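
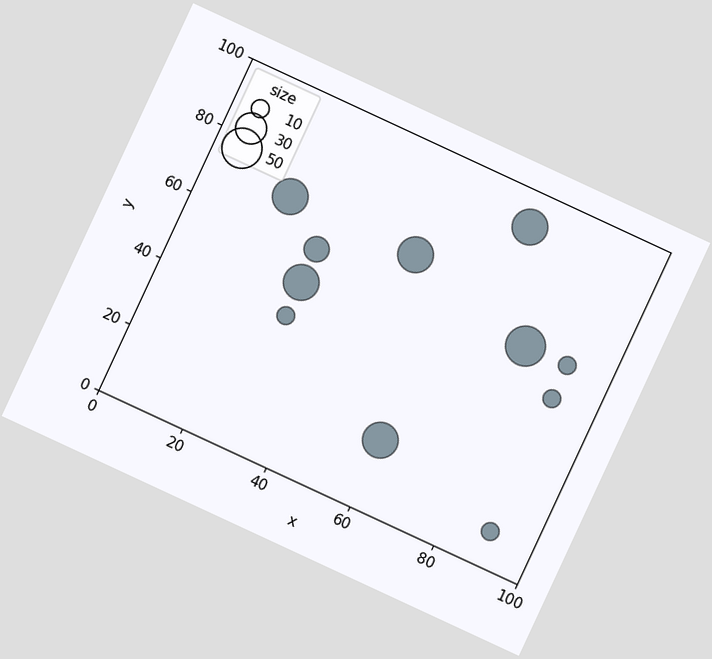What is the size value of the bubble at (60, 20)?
The chart is tilted about 25° clockwise. Matching the bubble at (60, 20) against the size legend gives 40.

40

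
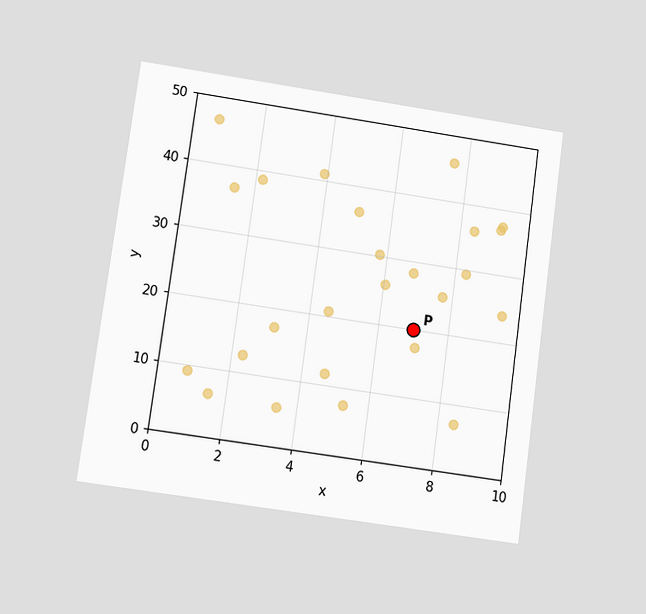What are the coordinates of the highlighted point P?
(7, 20)

The chart is tilted about 8° clockwise and viewed at a slight angle. Following the gridlines from P to each axis, P sits at (7, 20).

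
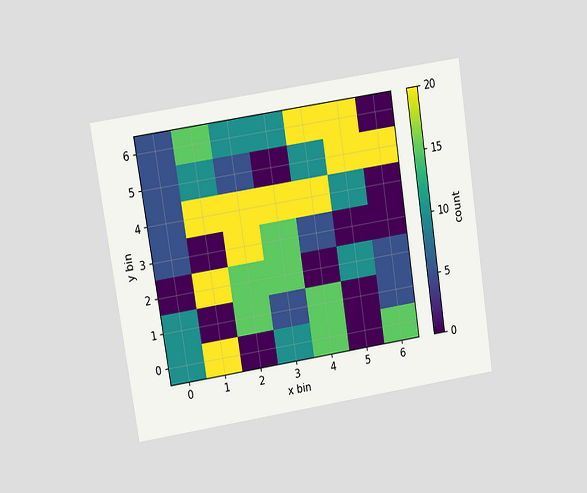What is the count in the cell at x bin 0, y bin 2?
0

The chart is tilted about 9° counter-clockwise and viewed at a slight angle. Matching the cell (0, 2) against the colorbar gives 0.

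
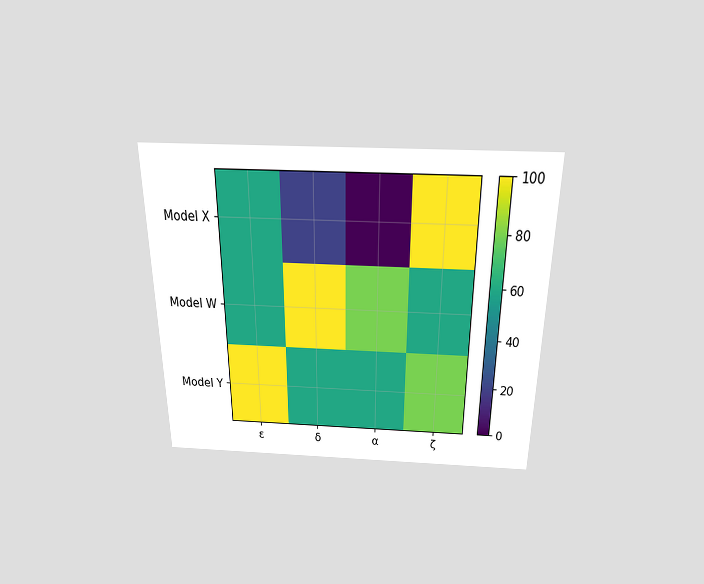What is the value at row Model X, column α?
0

The chart is viewed slightly from above. Matching cell (Model X, α) against the colorbar gives 0.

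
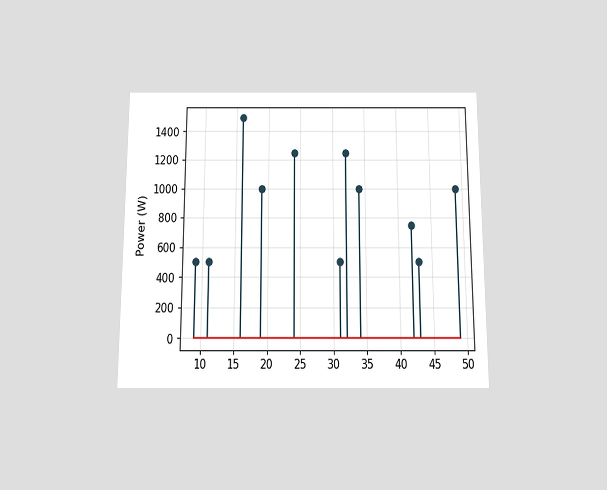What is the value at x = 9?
The chart is viewed slightly from below. The stem at x=9 reaches 500W.

500W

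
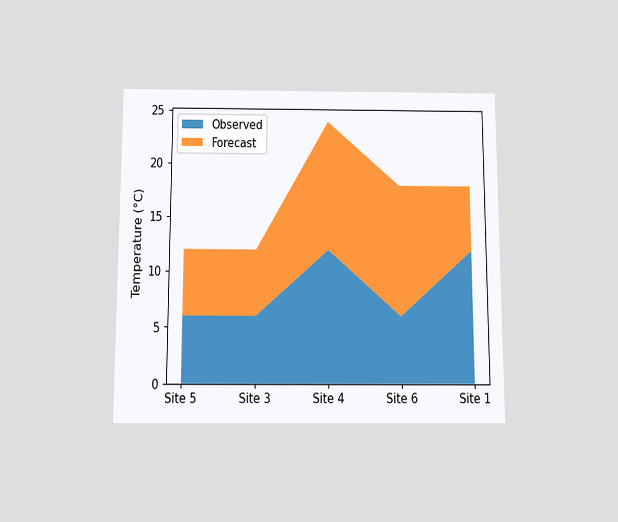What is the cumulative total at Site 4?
24°C

The chart is viewed slightly from below. The stacked total at Site 4 reaches 24°C.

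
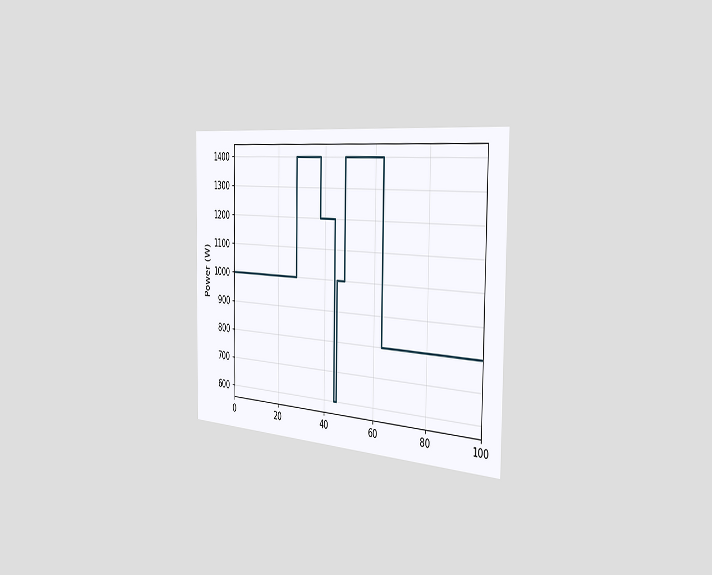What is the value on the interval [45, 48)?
The chart is viewed slightly from the right. On [45, 48) the step sits at 1000W.

1000W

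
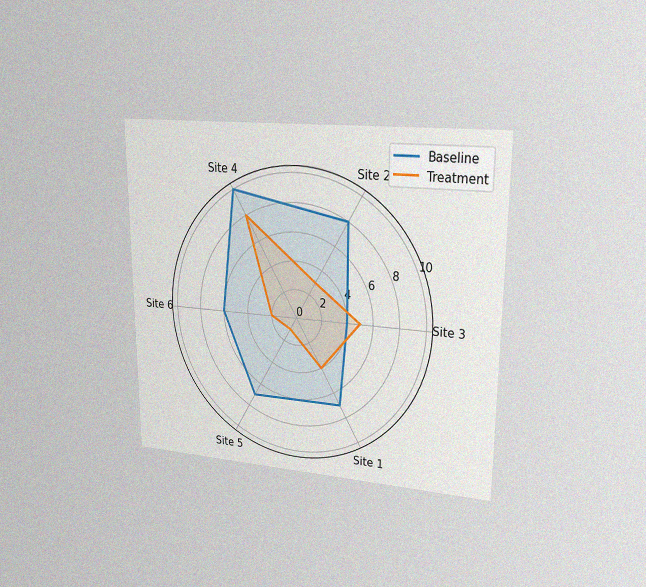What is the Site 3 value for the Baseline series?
4

The chart is viewed at a slight angle, with some photo noise. On the Site 3 axis, Baseline reaches 4.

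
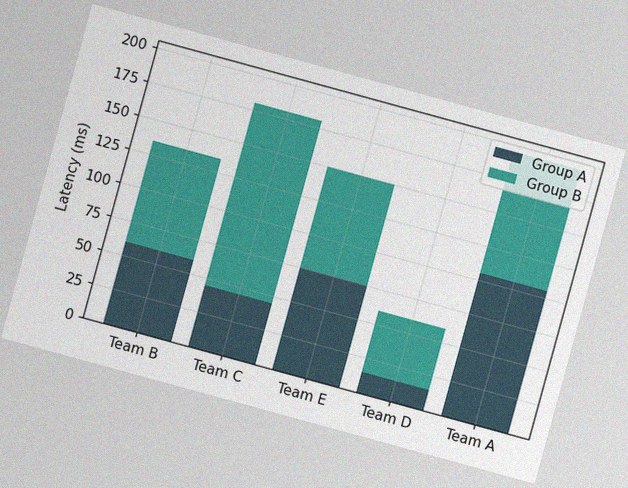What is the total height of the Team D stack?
The chart is tilted about 15° clockwise, with some photo noise. The Team D stack's top reaches 60ms on the y-axis.

60ms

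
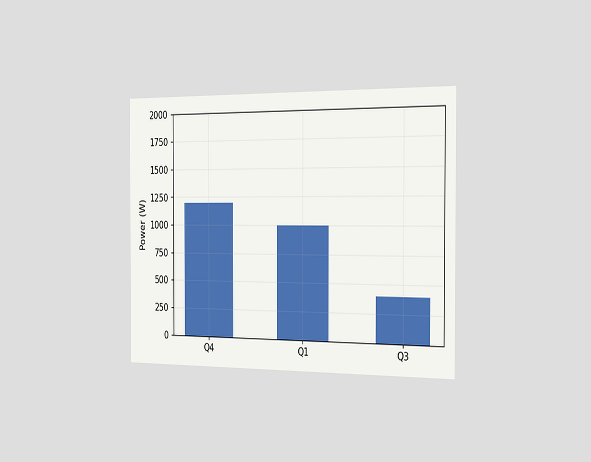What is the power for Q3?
The chart is viewed slightly from the right. Reading along the chart's y-axis, the Q3 bar reaches 400W.

400W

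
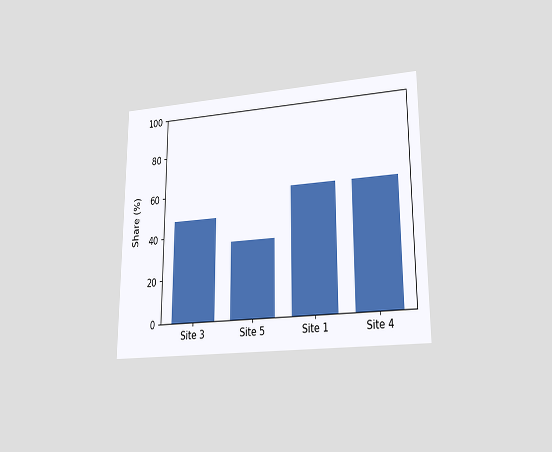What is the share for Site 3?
48%

The chart is viewed at a slight angle. Reading along the chart's y-axis, the Site 3 bar reaches 48%.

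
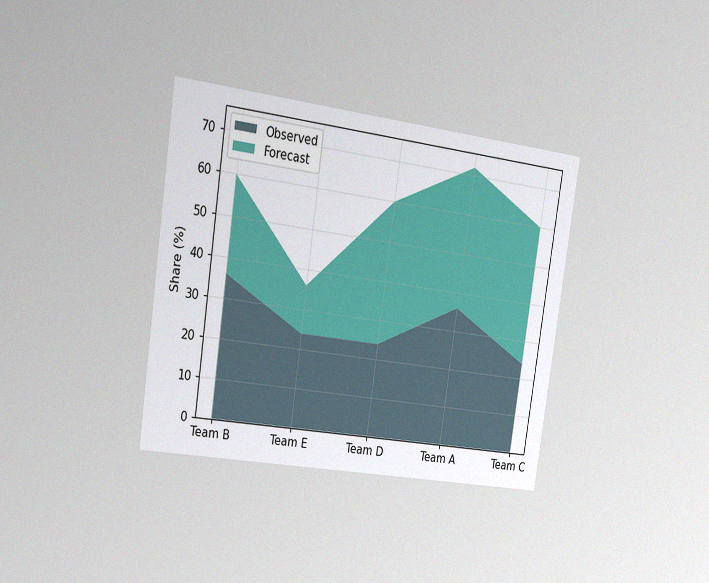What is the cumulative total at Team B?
The chart is tilted about 8° clockwise and viewed slightly from the left, with some photo noise. The stacked total at Team B reaches 60%.

60%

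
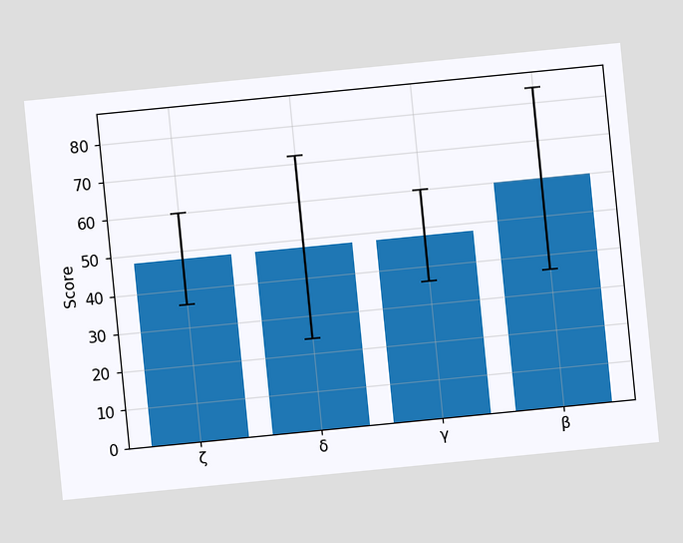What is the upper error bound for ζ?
60

The chart is tilted about 6° counter-clockwise. The ζ bar's upper whisker reaches 60.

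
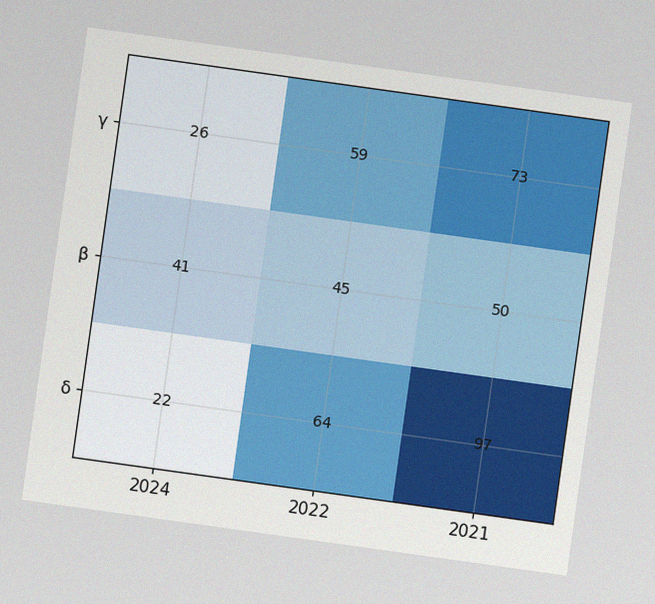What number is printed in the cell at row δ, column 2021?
The chart is tilted about 8° clockwise, with some photo noise. The (δ, 2021) cell reads 97.

97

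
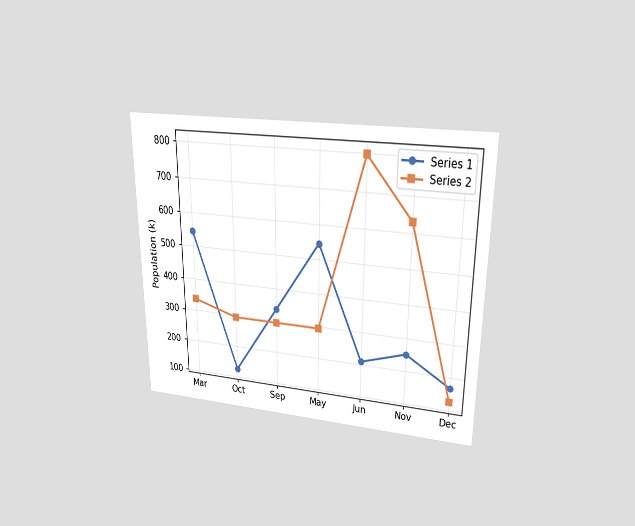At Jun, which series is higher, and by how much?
The chart is viewed slightly from above. At Jun, Series 2 sits above the other line by 588k.

Series 2, by 588k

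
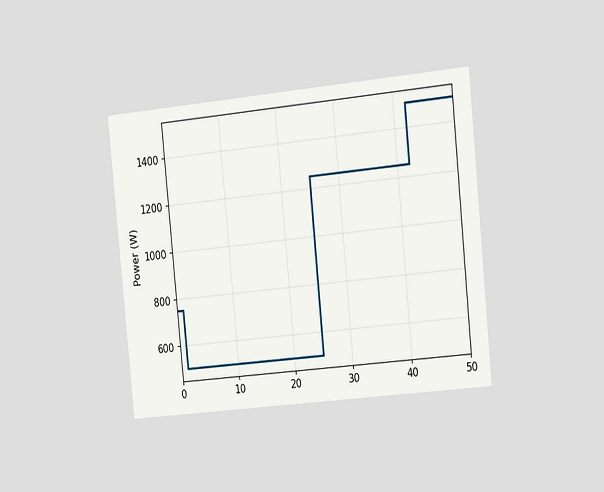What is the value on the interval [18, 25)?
500W

The chart is tilted about 6° counter-clockwise and viewed slightly from the right. On [18, 25) the step sits at 500W.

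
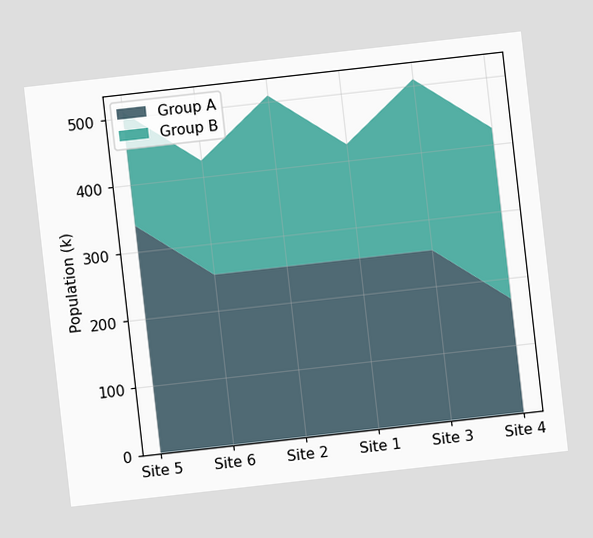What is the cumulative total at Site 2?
510k

The chart is tilted about 6° counter-clockwise. The stacked total at Site 2 reaches 510k.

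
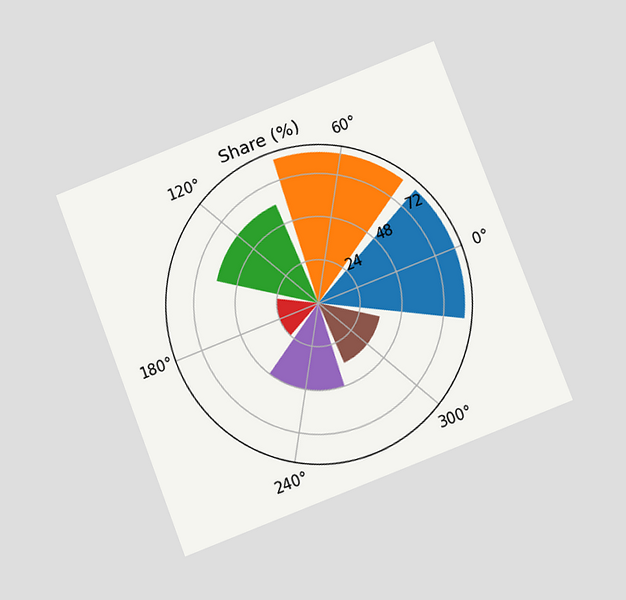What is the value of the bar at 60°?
84%

The chart is tilted about 21° counter-clockwise and viewed at a slight angle. The bar at 60° reaches 84% on the radial axis.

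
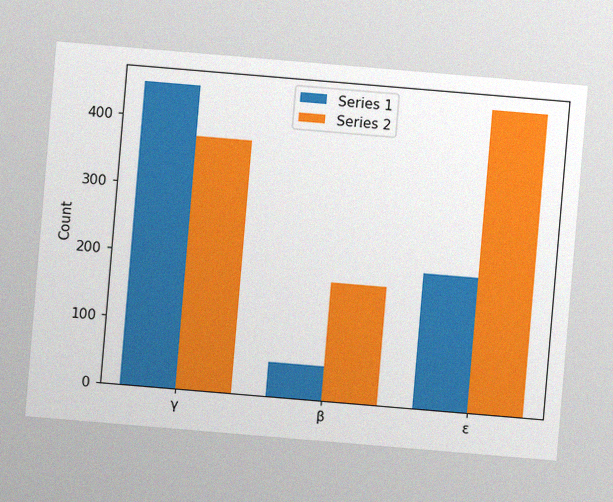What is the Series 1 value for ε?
200

The chart is tilted about 5° clockwise, with some photo noise. The Series 1 bar at ε reaches 200 on the y-axis.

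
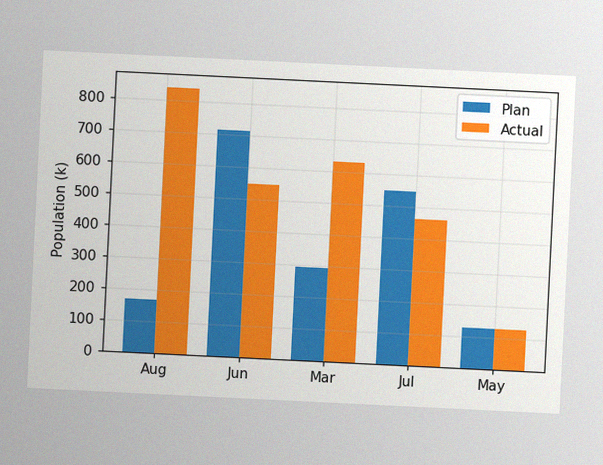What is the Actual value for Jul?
462k

The chart is tilted about 3° clockwise, with some photo noise. The Actual bar at Jul reaches 462k on the y-axis.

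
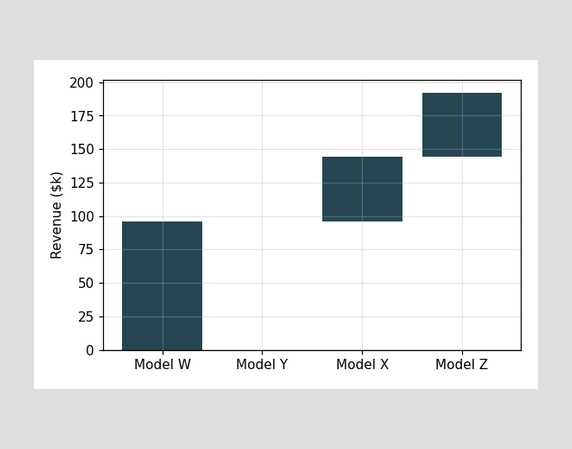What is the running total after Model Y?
$96k

After Model Y the running total reaches $96k.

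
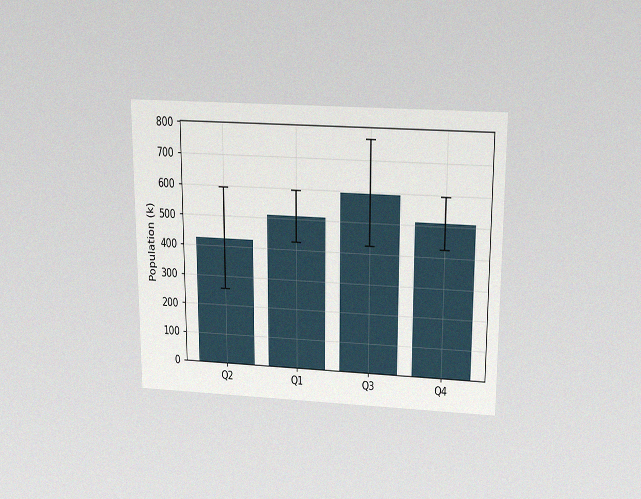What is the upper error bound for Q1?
The chart is viewed slightly from above, with some photo noise. The Q1 bar's upper whisker reaches 595k.

595k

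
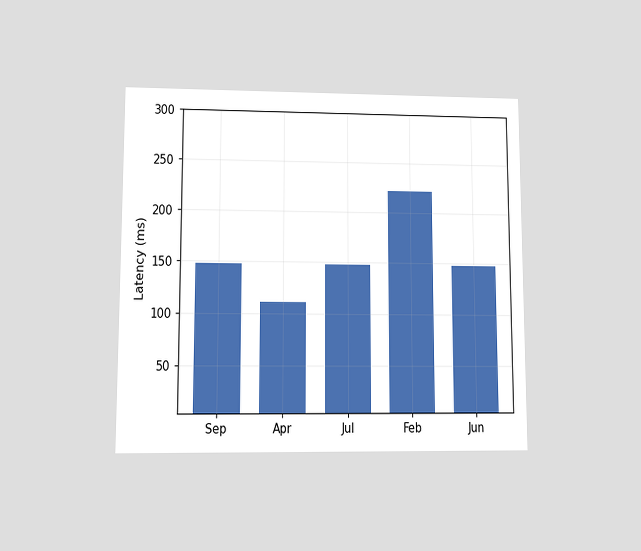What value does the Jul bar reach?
148ms

The chart is viewed at a slight angle. Reading along the chart's y-axis, the Jul bar reaches 148ms.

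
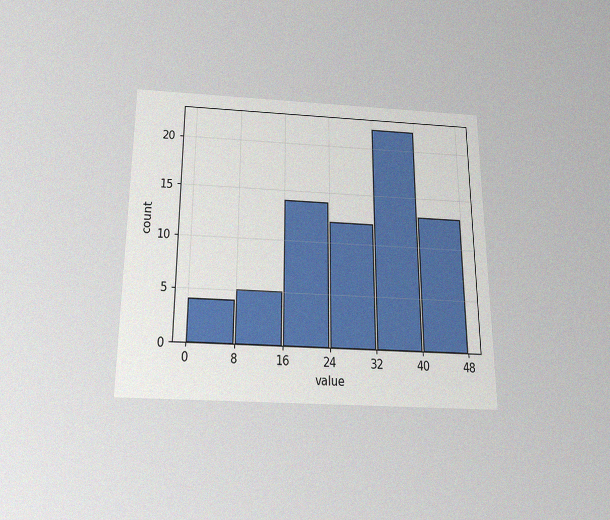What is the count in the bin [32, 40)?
The chart is viewed slightly from below, with some photo noise. The [32, 40) bin has height 22.

22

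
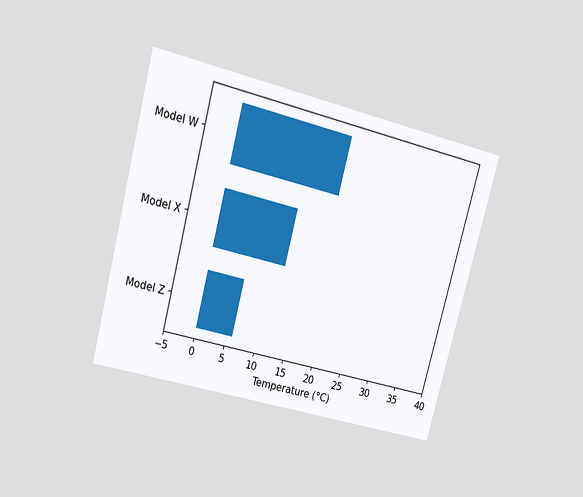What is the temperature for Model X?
The chart is tilted about 15° clockwise and viewed at a slight angle. Reading along the chart's x-axis, the Model X bar reaches 12°C.

12°C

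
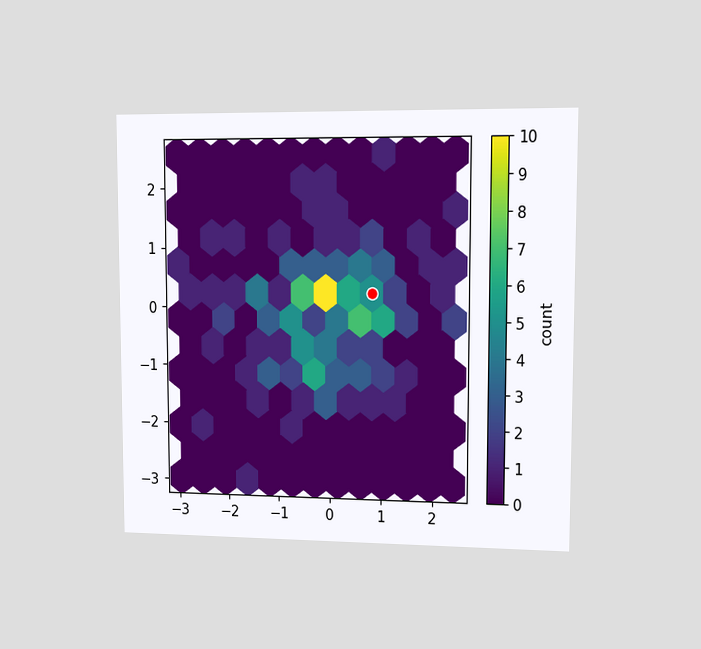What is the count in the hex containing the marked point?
The chart is viewed slightly from the right. The marked hex reads 5 on the colorbar.

5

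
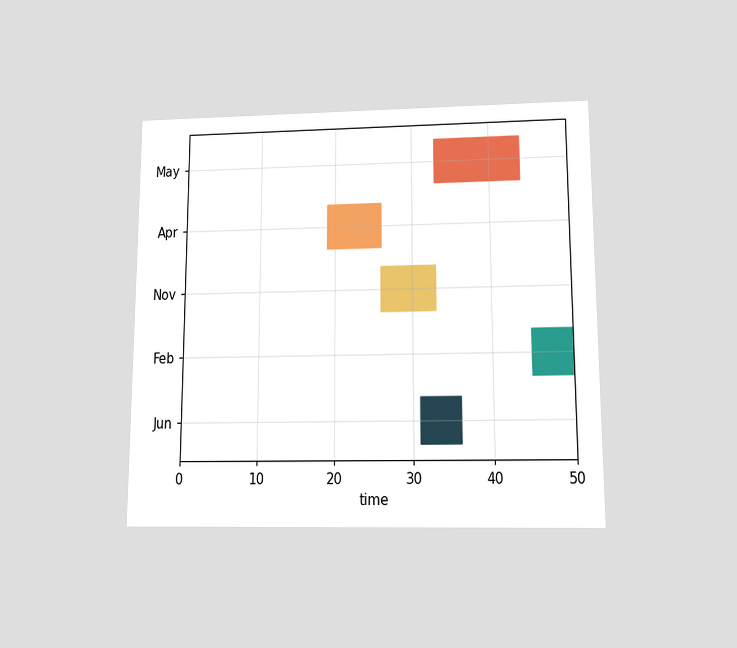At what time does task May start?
The chart is viewed slightly from below. The May bar begins at t=33.

33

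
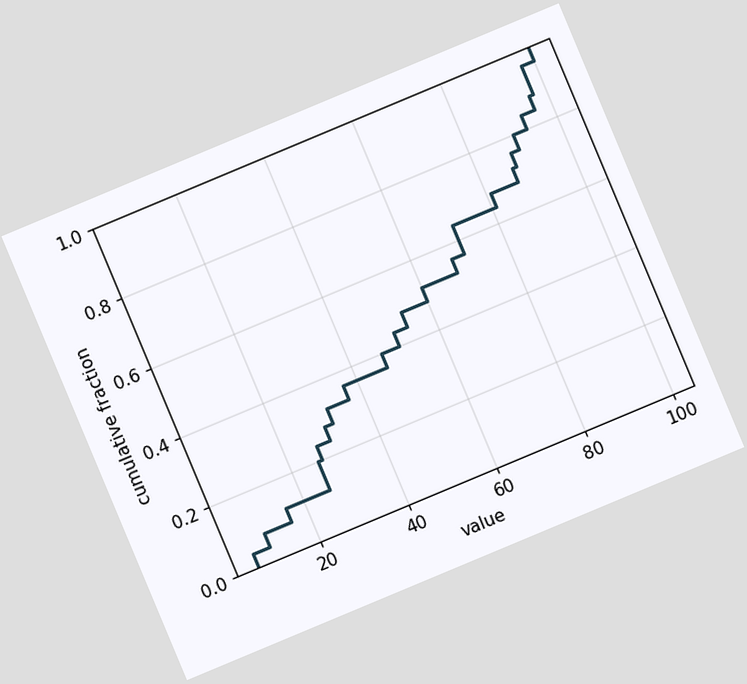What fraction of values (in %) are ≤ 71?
64%

The chart is tilted about 23° counter-clockwise. At x=71 the ECDF step is at 64%.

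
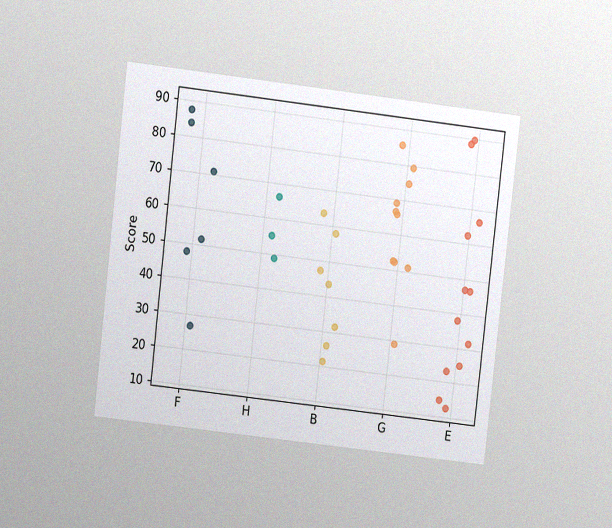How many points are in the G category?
The chart is tilted about 7° clockwise and viewed at a slight angle, with some photo noise. Counting the markers in the G column gives 10.

10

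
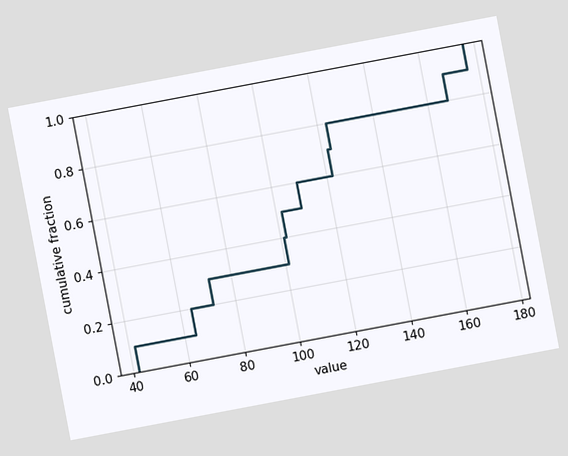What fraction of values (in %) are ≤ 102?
The chart is tilted about 11° counter-clockwise. At x=102 the ECDF step is at 50%.

50%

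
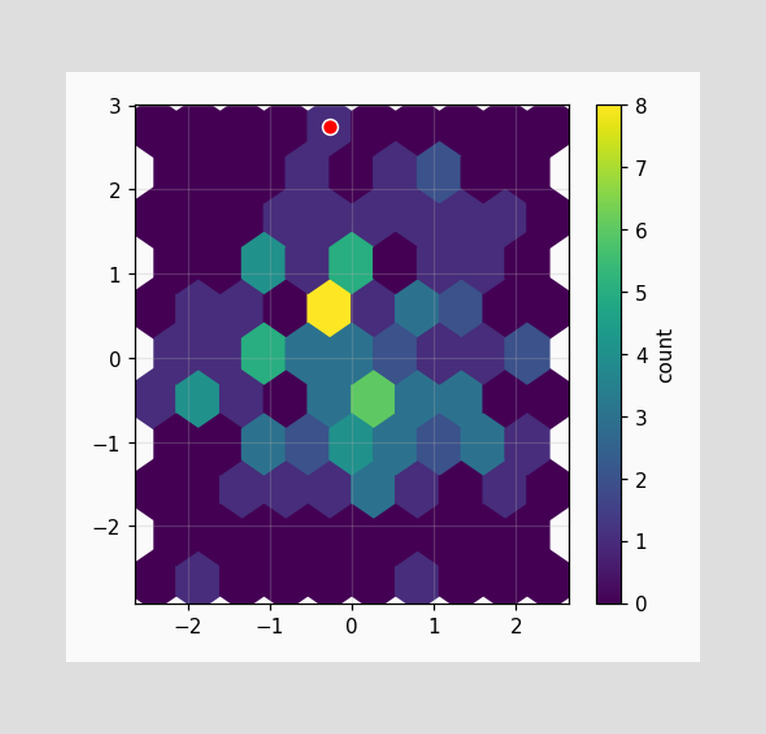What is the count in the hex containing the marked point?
The marked hex reads 1 on the colorbar.

1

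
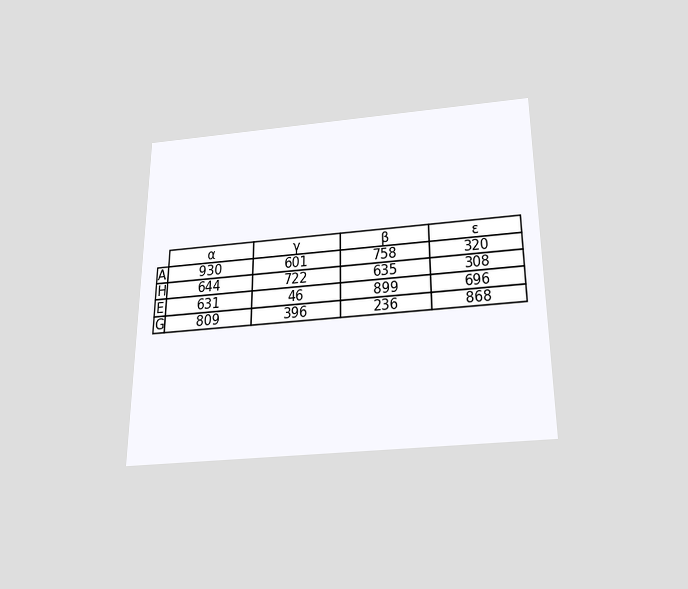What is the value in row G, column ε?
868

The chart is viewed slightly from below. The (G, ε) cell reads 868.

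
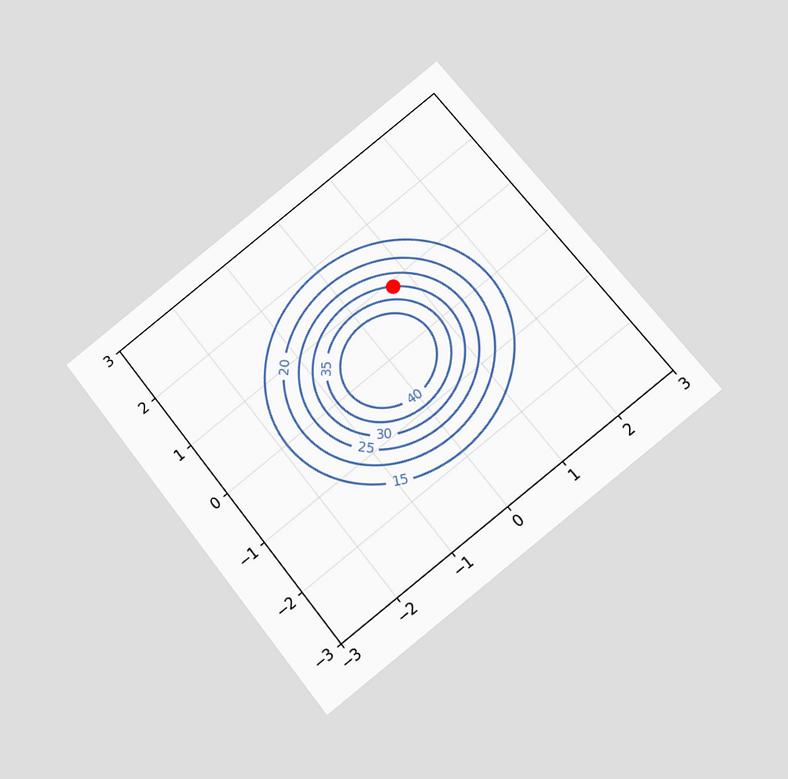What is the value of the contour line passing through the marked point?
The chart is tilted about 39° counter-clockwise and viewed at a slight angle. The marked point sits on the contour labelled 30.

30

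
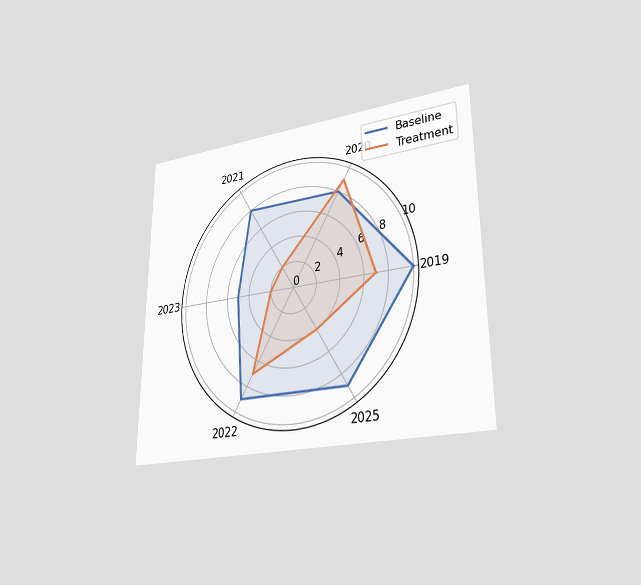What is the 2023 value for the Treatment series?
The chart is viewed at a slight angle. On the 2023 axis, Treatment reaches 2.

2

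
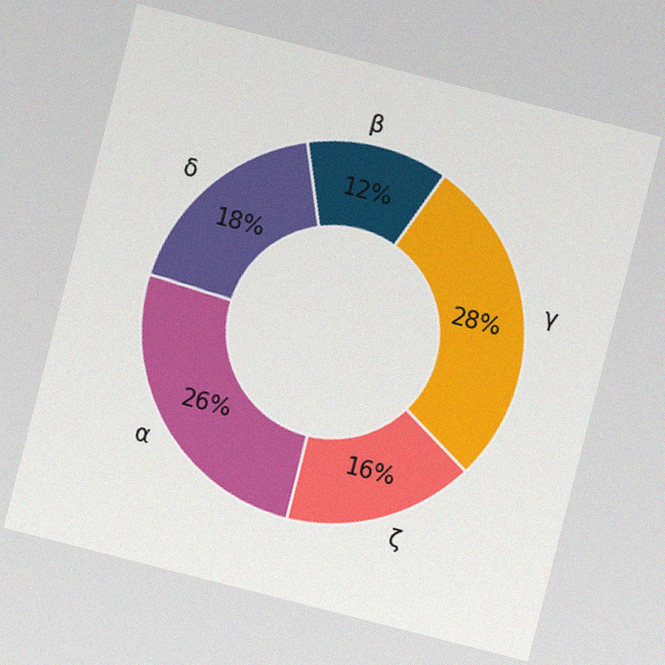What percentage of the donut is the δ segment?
The chart is tilted about 14° clockwise, with some photo noise. The δ segment takes up 18% of the ring.

18%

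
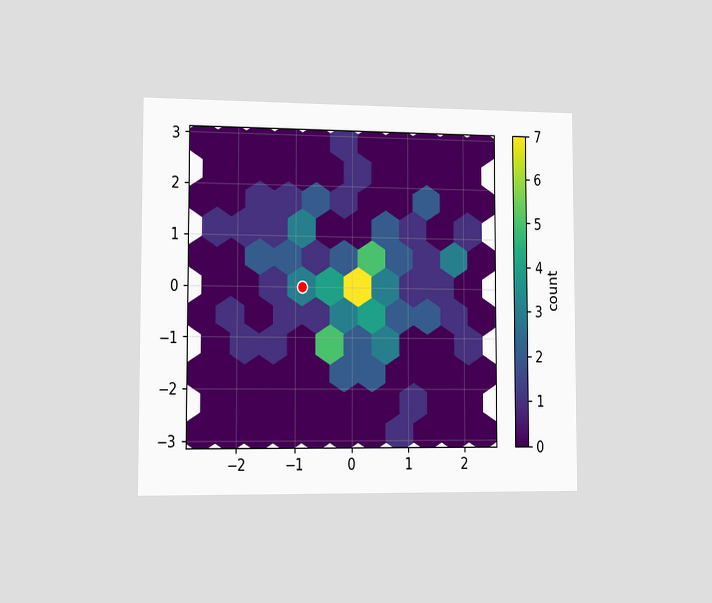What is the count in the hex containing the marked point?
3

The chart is viewed slightly from the left. The marked hex reads 3 on the colorbar.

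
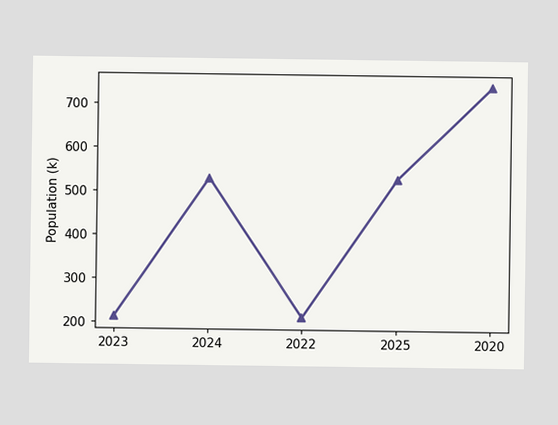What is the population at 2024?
530k

At 2024, the line is at 530k.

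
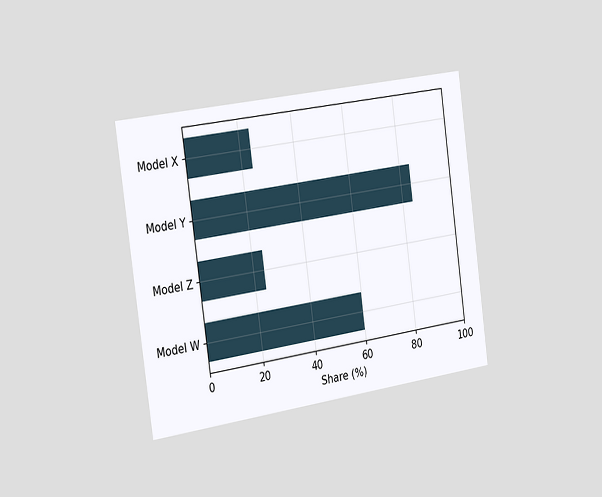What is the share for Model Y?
The chart is tilted about 8° counter-clockwise and viewed slightly from the left. Reading along the chart's x-axis, the Model Y bar reaches 84%.

84%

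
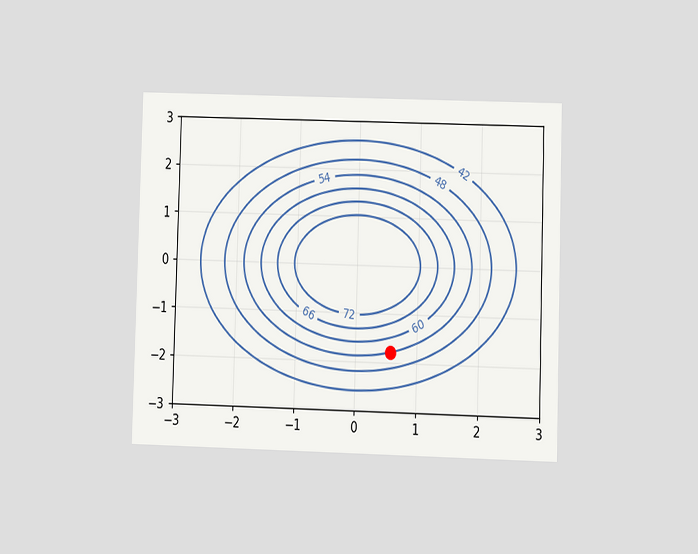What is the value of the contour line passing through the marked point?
The chart is viewed at a slight angle. The marked point sits on the contour labelled 54.

54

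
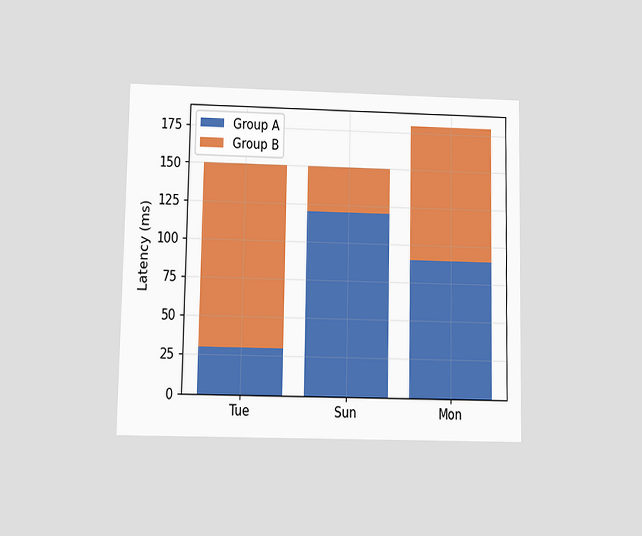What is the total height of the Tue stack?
150ms

The chart is viewed at a slight angle. The Tue stack's top reaches 150ms on the y-axis.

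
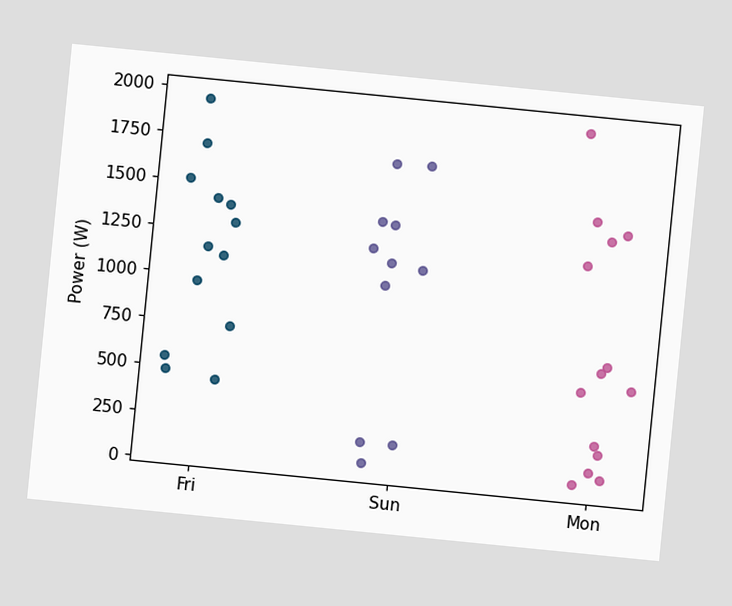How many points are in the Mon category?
14

The chart is tilted about 6° clockwise. Counting the markers in the Mon column gives 14.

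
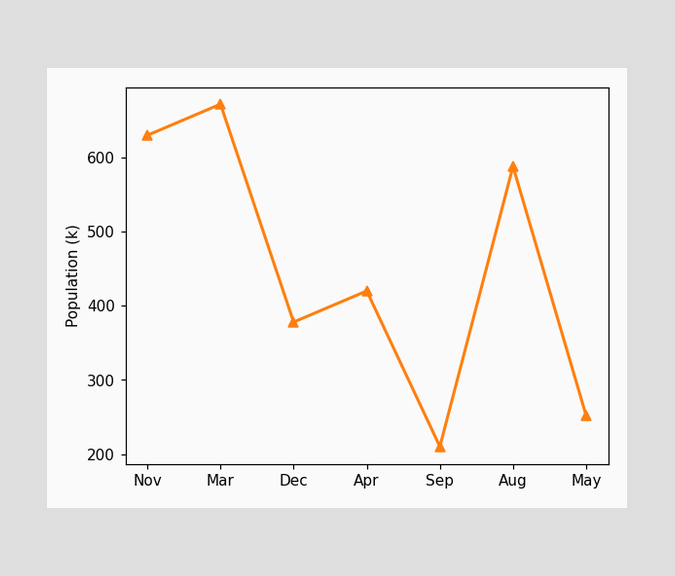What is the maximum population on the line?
672k

The highest point is at Mar, and reading across to the y-axis gives 672k.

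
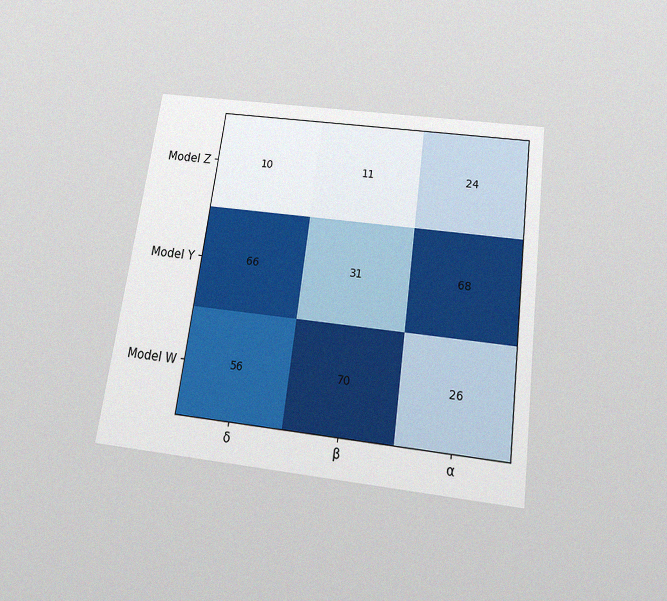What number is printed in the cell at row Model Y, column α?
68

The chart is tilted about 8° clockwise and viewed slightly from below, with some photo noise. The (Model Y, α) cell reads 68.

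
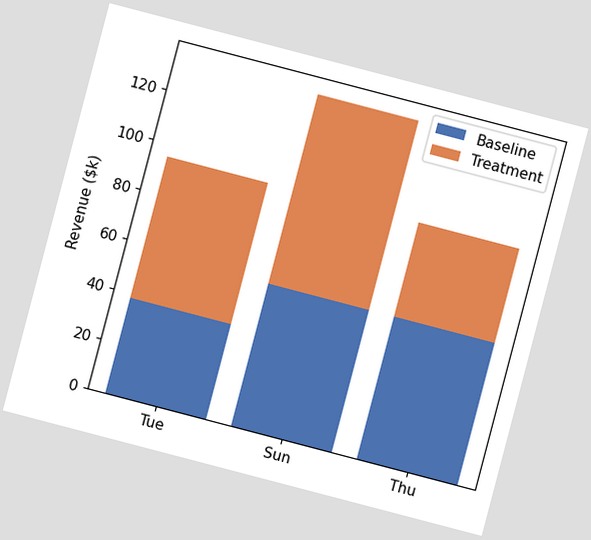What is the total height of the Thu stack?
$95k

The chart is tilted about 15° clockwise. The Thu stack's top reaches $95k on the y-axis.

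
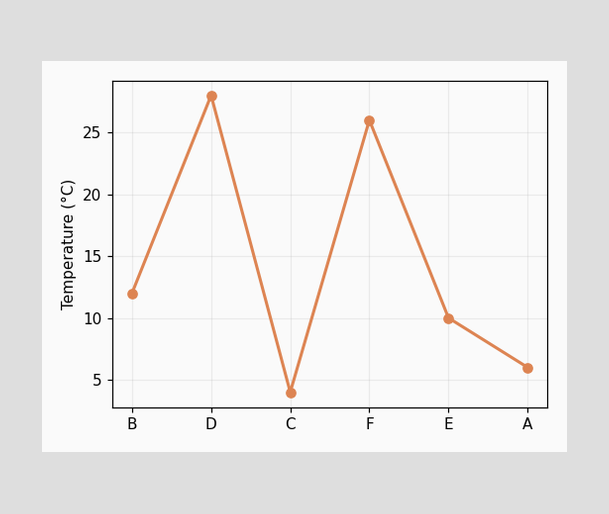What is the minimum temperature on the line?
The lowest point is at C, and reading across to the y-axis gives 4°C.

4°C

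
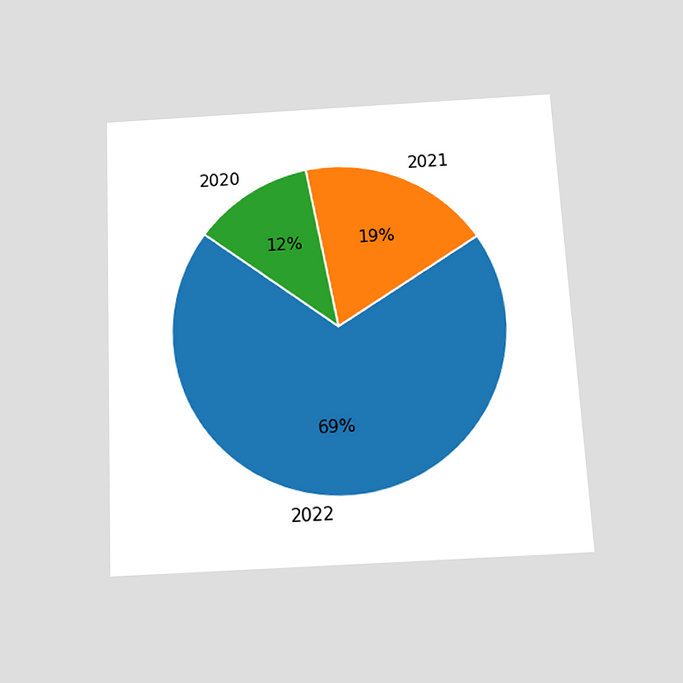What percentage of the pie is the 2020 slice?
The chart is tilted about 3° counter-clockwise and viewed slightly from below. The 2020 slice takes up 12% of the pie.

12%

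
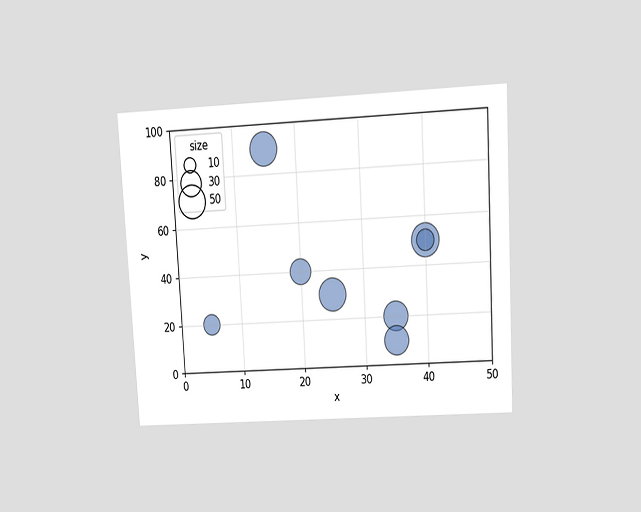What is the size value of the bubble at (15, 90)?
50

The chart is tilted about 3° counter-clockwise and viewed at a slight angle. Matching the bubble at (15, 90) against the size legend gives 50.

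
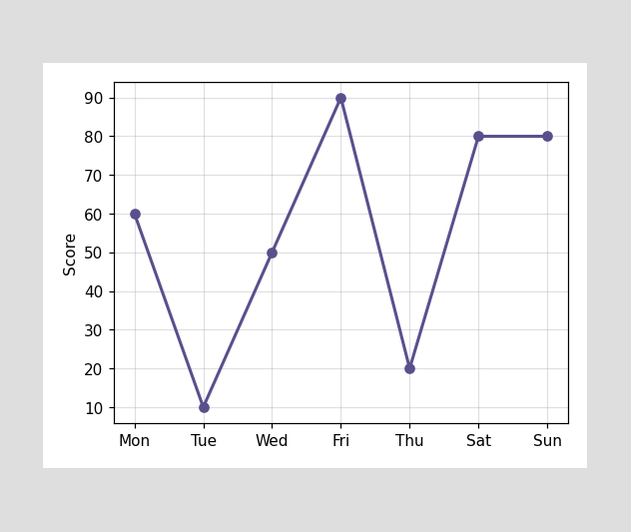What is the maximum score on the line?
The highest point is at Fri, and reading across to the y-axis gives 90.

90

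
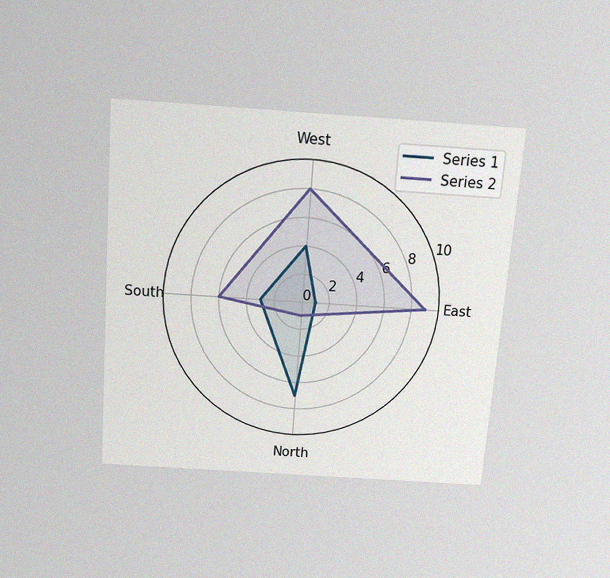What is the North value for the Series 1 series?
7

The chart is tilted about 4° clockwise and viewed slightly from above, with some photo noise. On the North axis, Series 1 reaches 7.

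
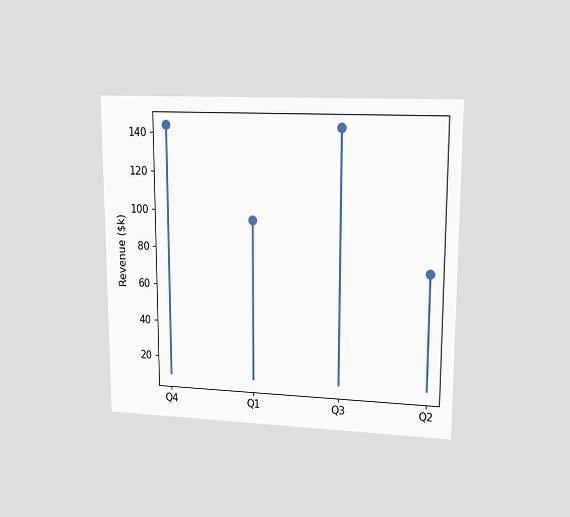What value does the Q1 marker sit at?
The chart is viewed at a slight angle. The Q1 marker sits at $96k.

$96k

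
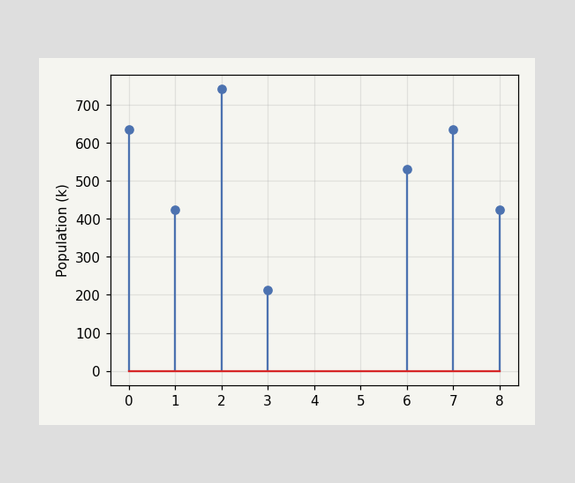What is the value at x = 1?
424k

The stem at x=1 reaches 424k.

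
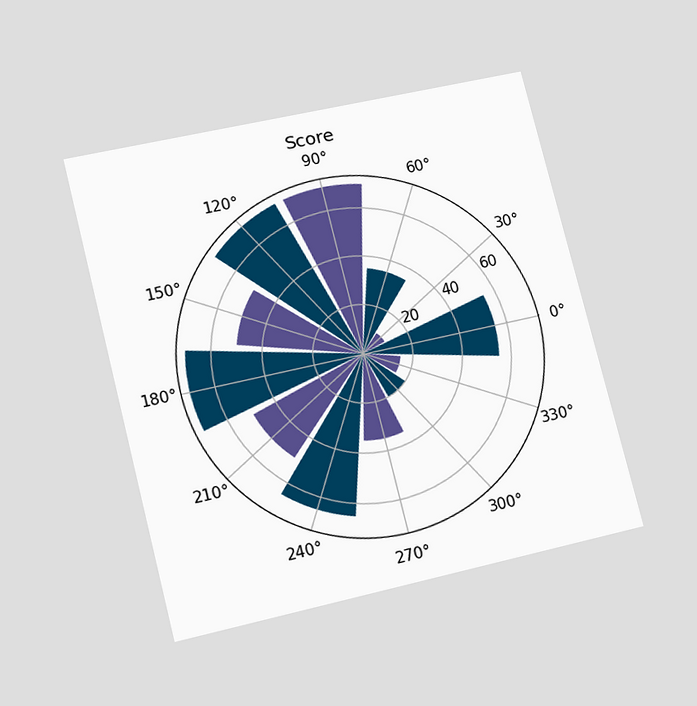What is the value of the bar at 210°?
The chart is tilted about 14° counter-clockwise and viewed at a slight angle. The bar at 210° reaches 50 on the radial axis.

50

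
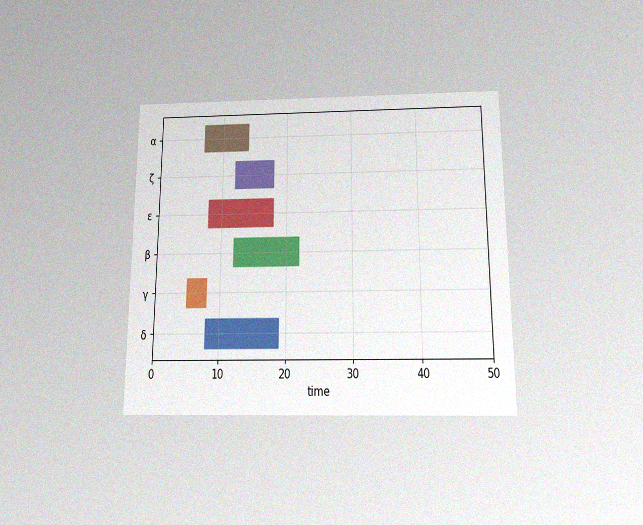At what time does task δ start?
8

The chart is viewed slightly from below, with some photo noise. The δ bar begins at t=8.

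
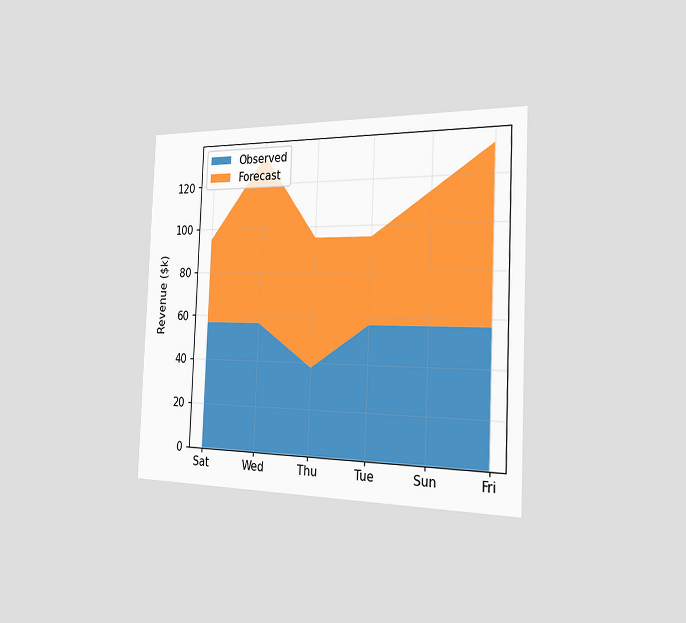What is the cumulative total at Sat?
The chart is tilted about 2° clockwise and viewed slightly from the right. The stacked total at Sat reaches $95k.

$95k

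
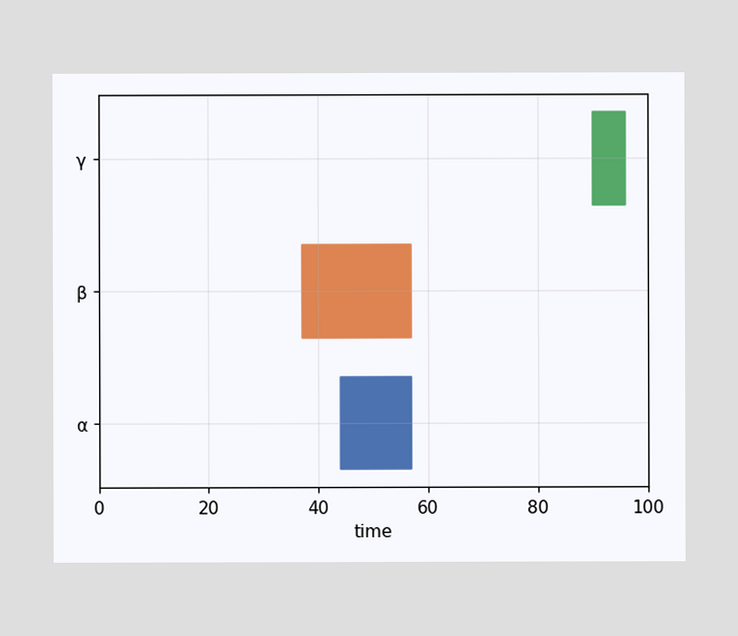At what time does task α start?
44

The α bar begins at t=44.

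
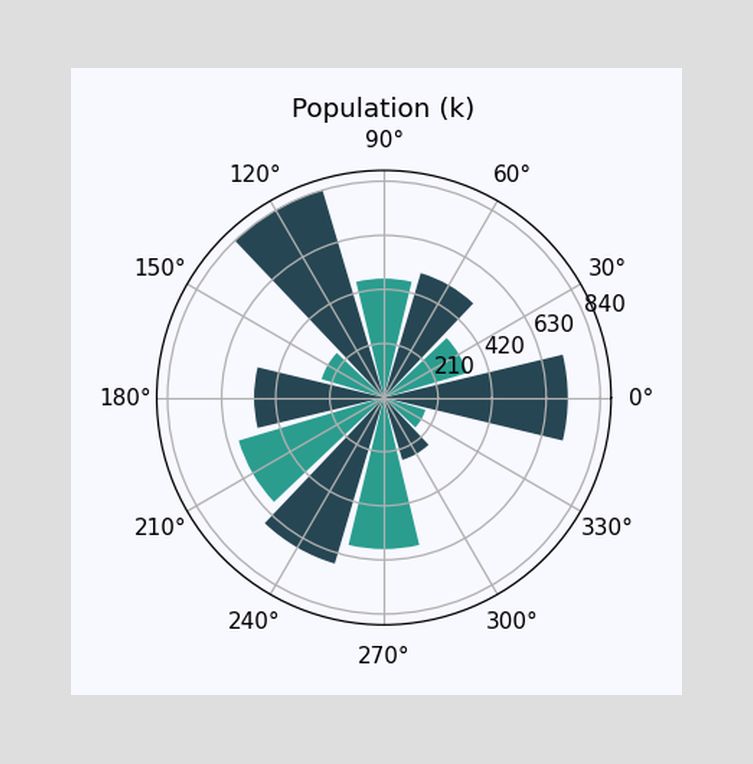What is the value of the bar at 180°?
504k

The bar at 180° reaches 504k on the radial axis.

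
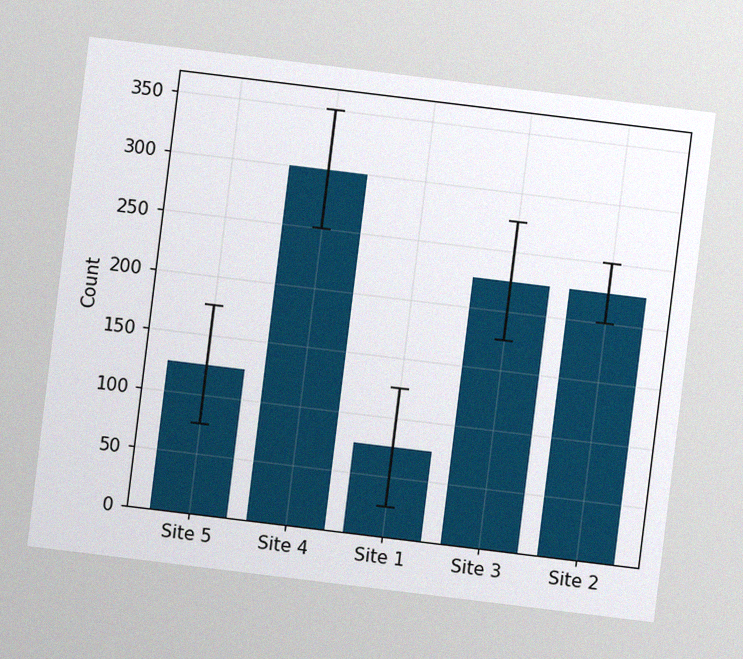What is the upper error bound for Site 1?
125

The chart is tilted about 7° clockwise, with some photo noise. The Site 1 bar's upper whisker reaches 125.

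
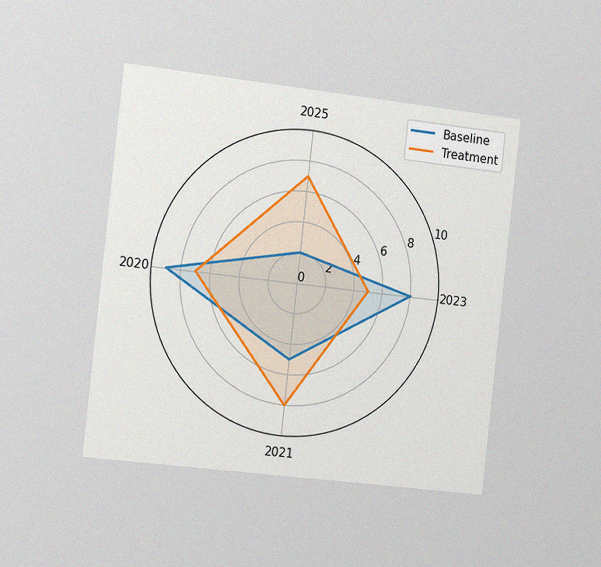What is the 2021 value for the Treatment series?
8

The chart is tilted about 6° clockwise and viewed slightly from the left, with some photo noise. On the 2021 axis, Treatment reaches 8.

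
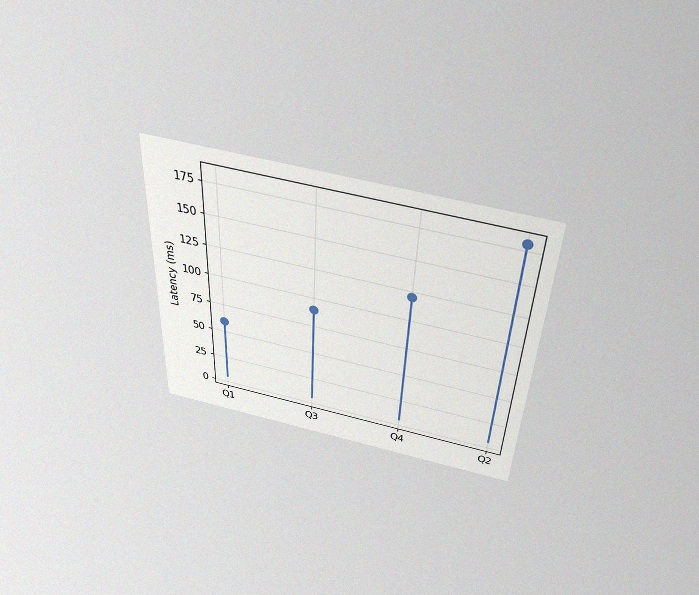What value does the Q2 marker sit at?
180ms

The chart is tilted about 2° clockwise and viewed slightly from above, with some photo noise. The Q2 marker sits at 180ms.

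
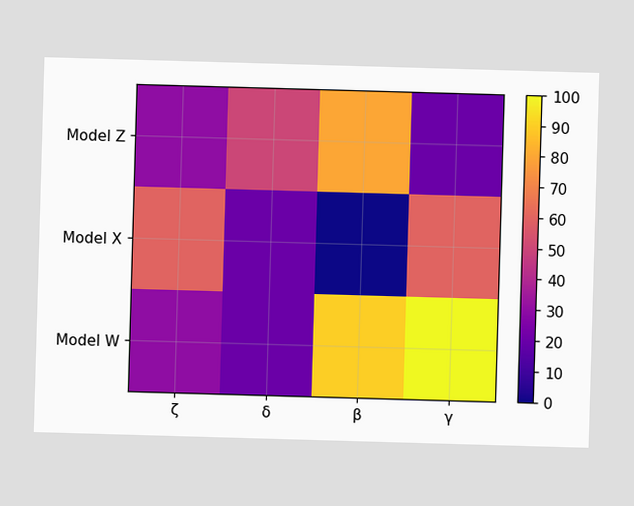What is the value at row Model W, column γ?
Matching cell (Model W, γ) against the colorbar gives 100.

100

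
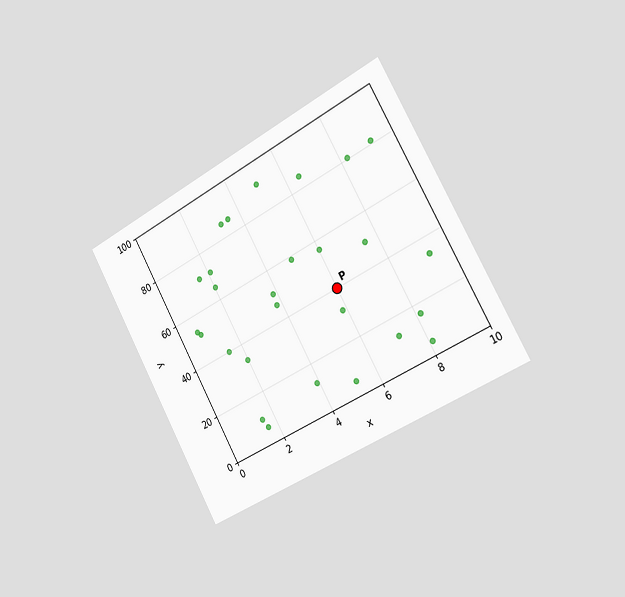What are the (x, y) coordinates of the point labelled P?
The chart is tilted about 29° counter-clockwise and viewed slightly from the right. Following the gridlines from P to each axis, P sits at (6, 40).

(6, 40)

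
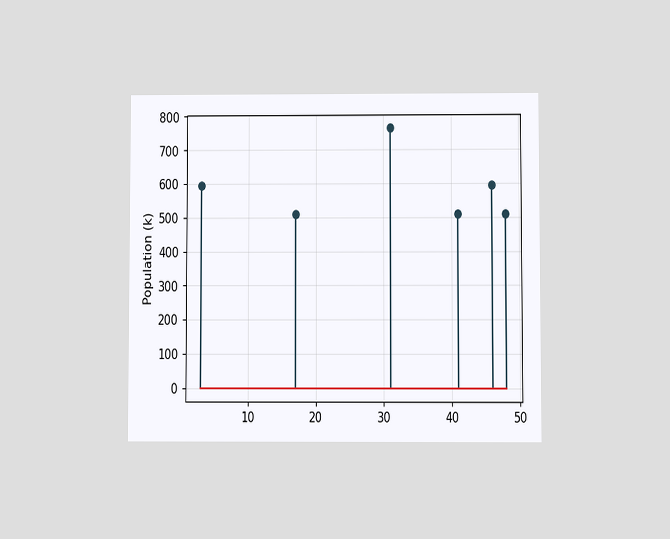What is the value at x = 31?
765k

The chart is viewed at a slight angle. The stem at x=31 reaches 765k.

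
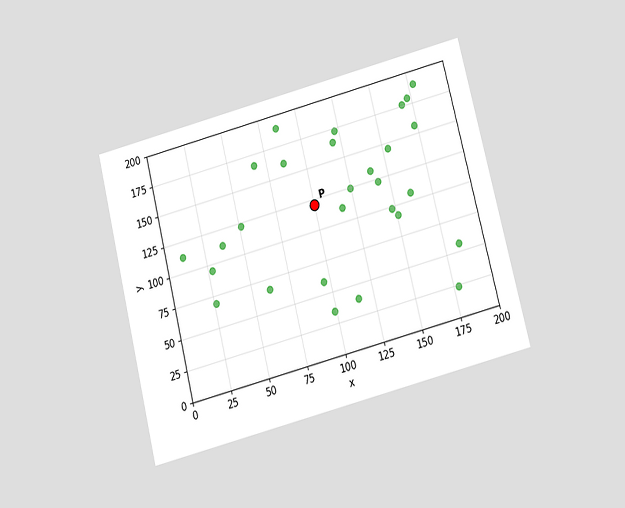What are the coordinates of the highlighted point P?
The chart is tilted about 14° counter-clockwise and viewed slightly from below. Following the gridlines from P to each axis, P sits at (100, 120).

(100, 120)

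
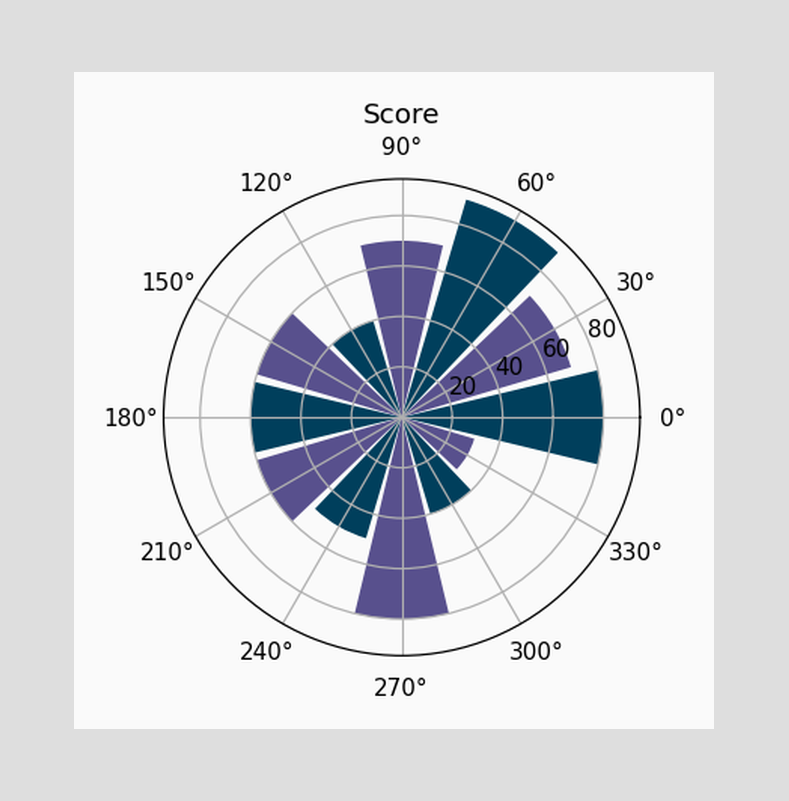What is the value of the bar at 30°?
The bar at 30° reaches 70 on the radial axis.

70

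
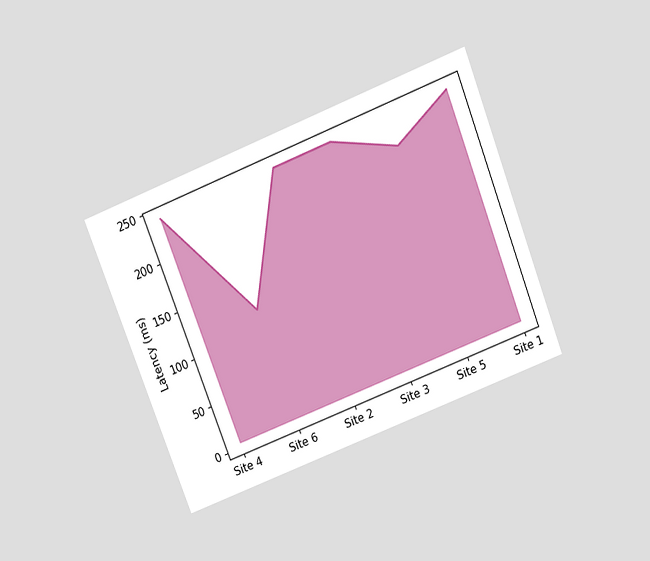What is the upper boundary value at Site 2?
The chart is tilted about 21° counter-clockwise and viewed slightly from above. At Site 2 the upper boundary is at 240ms.

240ms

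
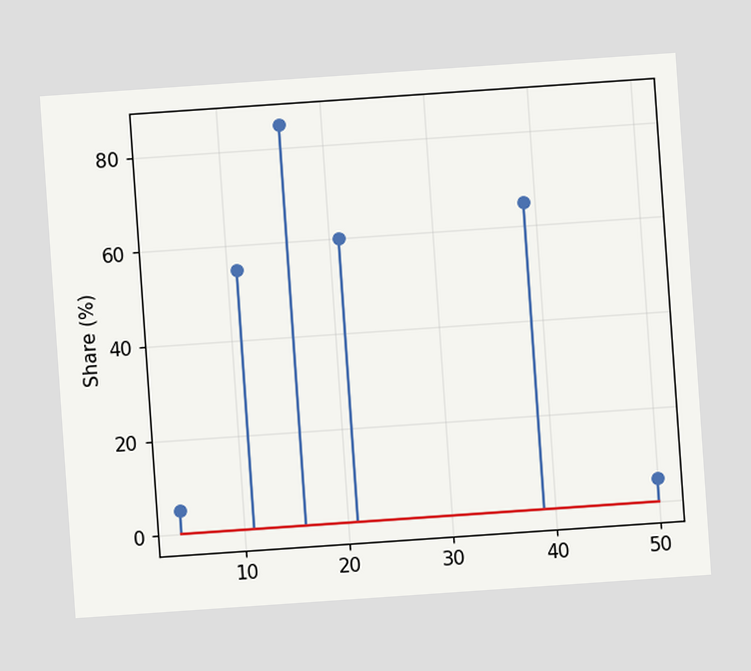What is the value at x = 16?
The chart is tilted about 4° counter-clockwise. The stem at x=16 reaches 85%.

85%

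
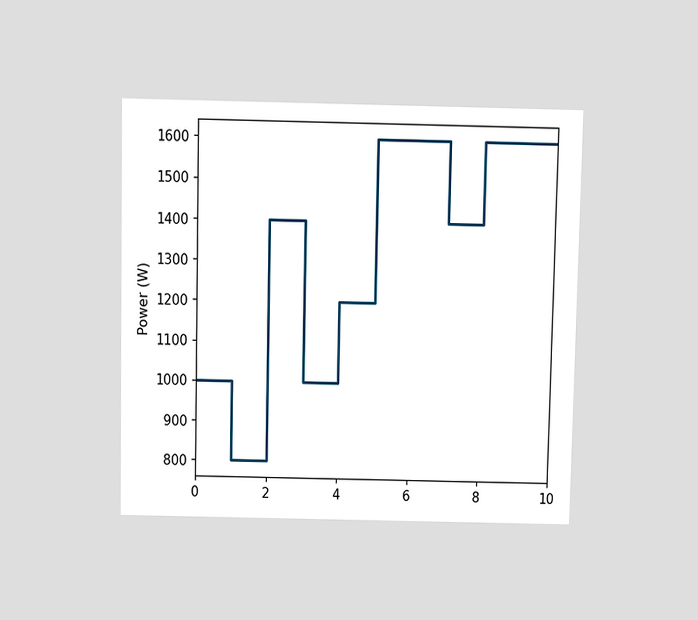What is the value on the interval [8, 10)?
1600W

The chart is viewed slightly from above. On [8, 10) the step sits at 1600W.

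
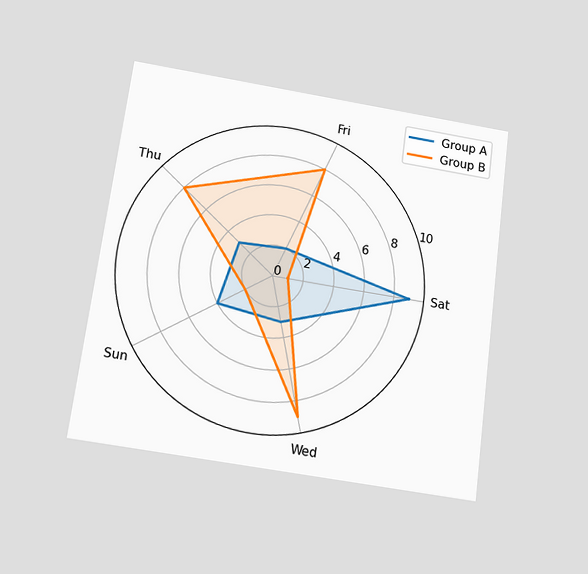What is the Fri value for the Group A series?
The chart is tilted about 8° clockwise and viewed slightly from below. On the Fri axis, Group A reaches 2.

2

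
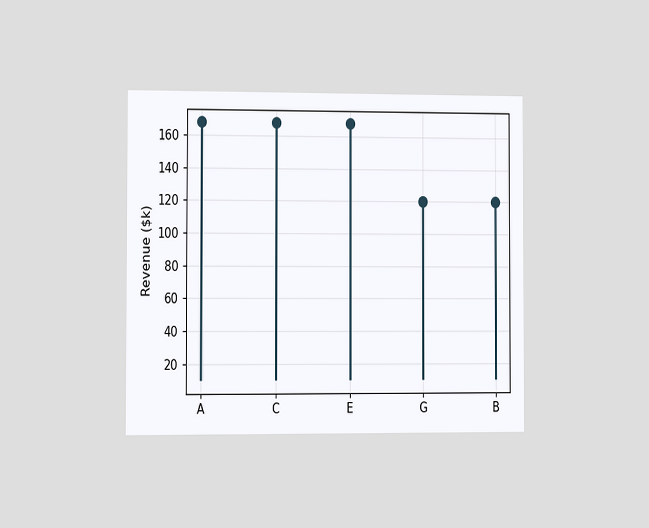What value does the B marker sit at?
$120k

The chart is viewed slightly from the left. The B marker sits at $120k.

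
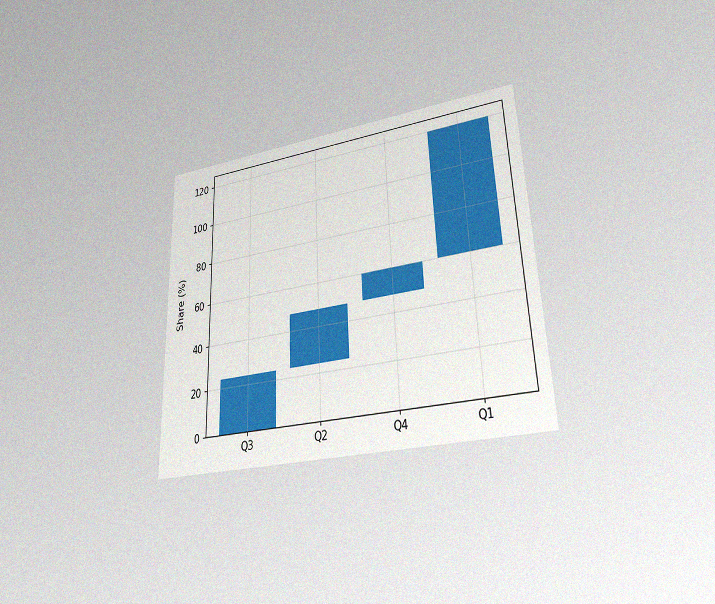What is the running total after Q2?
The chart is tilted about 2° counter-clockwise and viewed at a slight angle, with some photo noise. After Q2 the running total reaches 48%.

48%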